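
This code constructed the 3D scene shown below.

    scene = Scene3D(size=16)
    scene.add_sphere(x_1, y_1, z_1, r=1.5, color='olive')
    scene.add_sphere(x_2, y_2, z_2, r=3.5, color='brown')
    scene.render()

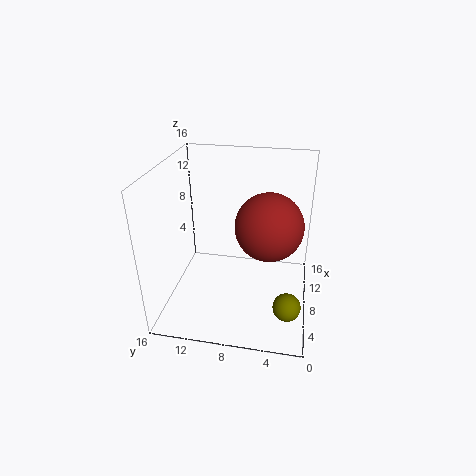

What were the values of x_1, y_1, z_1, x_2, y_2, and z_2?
x_1 = 4.5
y_1 = 2
z_1 = 2
x_2 = 6.5
y_2 = 4.5
z_2 = 10.5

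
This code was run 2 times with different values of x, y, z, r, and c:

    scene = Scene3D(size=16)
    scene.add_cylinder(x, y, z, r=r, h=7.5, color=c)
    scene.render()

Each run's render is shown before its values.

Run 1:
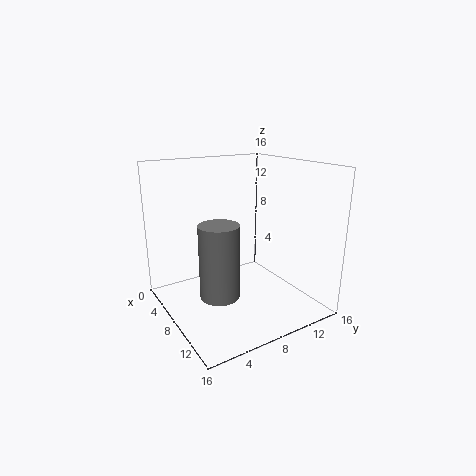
x = 11, y = 4, z = 3.5, r = 2, c = 'gray'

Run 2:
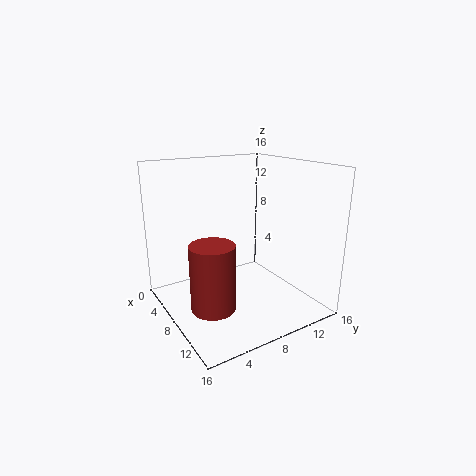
x = 8.5, y = 4.5, z = 0.5, r = 2.5, c = 'brown'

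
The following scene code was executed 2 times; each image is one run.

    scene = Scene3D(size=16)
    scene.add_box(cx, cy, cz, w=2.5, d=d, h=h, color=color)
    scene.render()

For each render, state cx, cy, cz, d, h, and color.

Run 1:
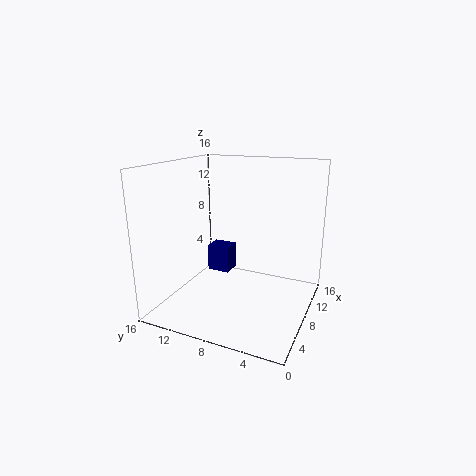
cx = 12.5, cy = 11.5, cz = 1, d = 3, h = 3.5, color = 'navy'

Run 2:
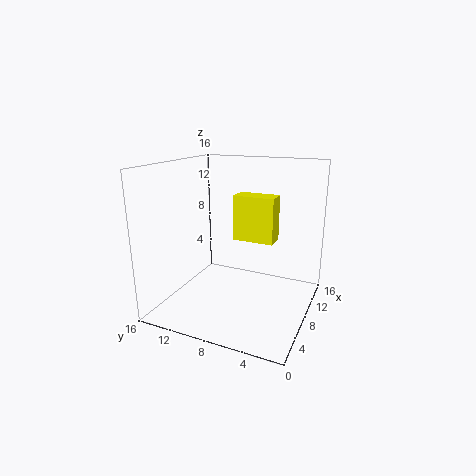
cx = 11, cy = 5, cz = 6.5, d = 5, h = 5.5, color = 'yellow'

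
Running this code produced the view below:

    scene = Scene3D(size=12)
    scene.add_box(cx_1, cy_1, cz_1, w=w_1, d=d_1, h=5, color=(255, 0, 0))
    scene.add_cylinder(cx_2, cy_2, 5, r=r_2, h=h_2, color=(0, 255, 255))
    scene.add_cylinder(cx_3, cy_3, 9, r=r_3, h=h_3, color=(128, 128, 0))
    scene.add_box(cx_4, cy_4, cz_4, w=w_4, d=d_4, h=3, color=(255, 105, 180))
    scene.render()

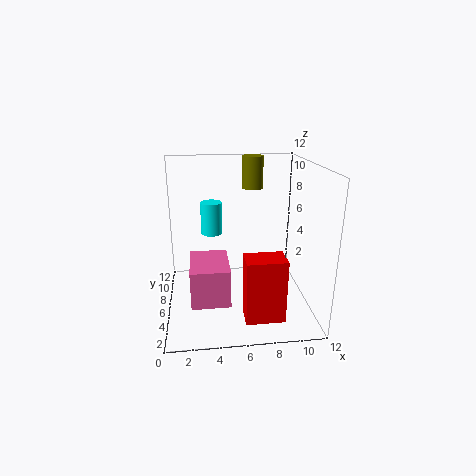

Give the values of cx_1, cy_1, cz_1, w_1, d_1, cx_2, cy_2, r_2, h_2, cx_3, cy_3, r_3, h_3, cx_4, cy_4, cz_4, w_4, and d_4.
cx_1 = 6, cy_1 = 1, cz_1 = 1, w_1 = 3, d_1 = 2, cx_2 = 4, cy_2 = 10, r_2 = 1, h_2 = 3, cx_3 = 8, cy_3 = 11, r_3 = 1, h_3 = 3, cx_4 = 2, cy_4 = 2, cz_4 = 2, w_4 = 3, d_4 = 4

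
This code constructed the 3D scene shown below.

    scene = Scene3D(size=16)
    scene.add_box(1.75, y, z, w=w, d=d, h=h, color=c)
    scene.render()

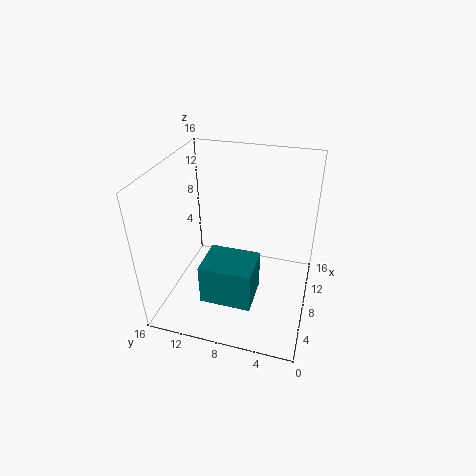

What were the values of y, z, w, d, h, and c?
y = 5
z = 3.75
w = 4.25
d = 5.25
h = 4.25
c = 'teal'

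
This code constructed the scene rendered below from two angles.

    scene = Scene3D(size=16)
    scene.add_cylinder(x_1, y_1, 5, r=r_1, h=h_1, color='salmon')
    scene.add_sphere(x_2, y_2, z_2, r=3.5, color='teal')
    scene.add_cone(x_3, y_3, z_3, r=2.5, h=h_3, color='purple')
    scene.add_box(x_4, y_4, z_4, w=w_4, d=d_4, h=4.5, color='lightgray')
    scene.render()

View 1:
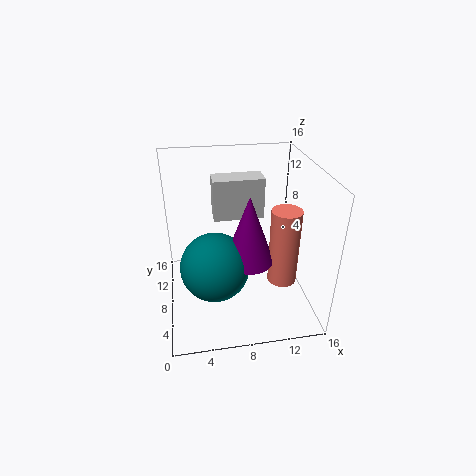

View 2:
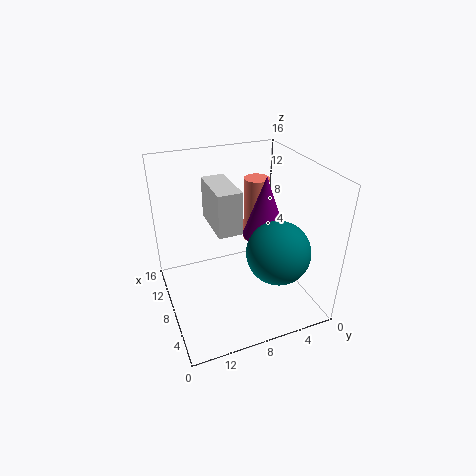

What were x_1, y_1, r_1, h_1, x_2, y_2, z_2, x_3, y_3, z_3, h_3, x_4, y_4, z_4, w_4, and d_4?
x_1 = 12
y_1 = 4
r_1 = 1.5
h_1 = 8
x_2 = 5
y_2 = 4.5
z_2 = 7
x_3 = 8.5
y_3 = 4.5
z_3 = 7.5
h_3 = 7
x_4 = 5.5
y_4 = 8.5
z_4 = 10
w_4 = 5.5
d_4 = 2.5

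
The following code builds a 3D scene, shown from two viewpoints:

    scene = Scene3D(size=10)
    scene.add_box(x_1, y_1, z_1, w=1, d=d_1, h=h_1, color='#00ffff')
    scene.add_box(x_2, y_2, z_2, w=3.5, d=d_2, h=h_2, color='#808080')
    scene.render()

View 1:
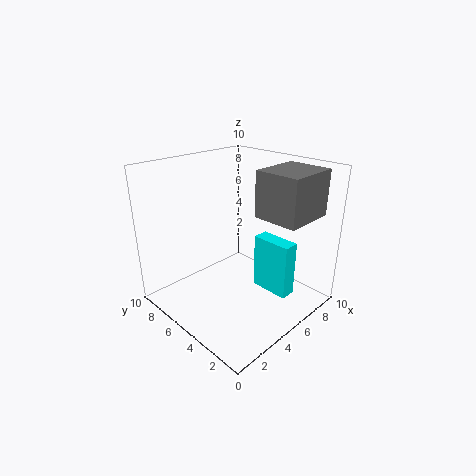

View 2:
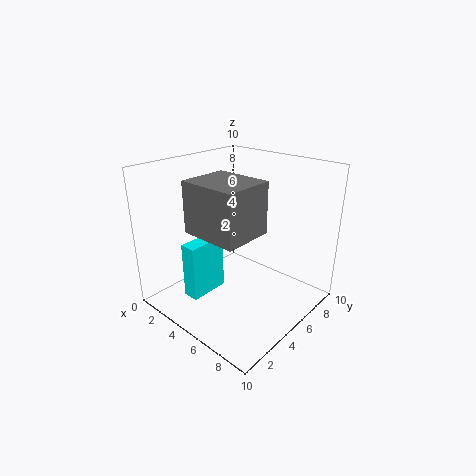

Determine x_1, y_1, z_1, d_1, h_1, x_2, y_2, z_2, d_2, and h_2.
x_1 = 4.5, y_1 = 0.5, z_1 = 2.5, d_1 = 2.5, h_1 = 3.5, x_2 = 5, y_2 = 0.5, z_2 = 7, d_2 = 3, h_2 = 3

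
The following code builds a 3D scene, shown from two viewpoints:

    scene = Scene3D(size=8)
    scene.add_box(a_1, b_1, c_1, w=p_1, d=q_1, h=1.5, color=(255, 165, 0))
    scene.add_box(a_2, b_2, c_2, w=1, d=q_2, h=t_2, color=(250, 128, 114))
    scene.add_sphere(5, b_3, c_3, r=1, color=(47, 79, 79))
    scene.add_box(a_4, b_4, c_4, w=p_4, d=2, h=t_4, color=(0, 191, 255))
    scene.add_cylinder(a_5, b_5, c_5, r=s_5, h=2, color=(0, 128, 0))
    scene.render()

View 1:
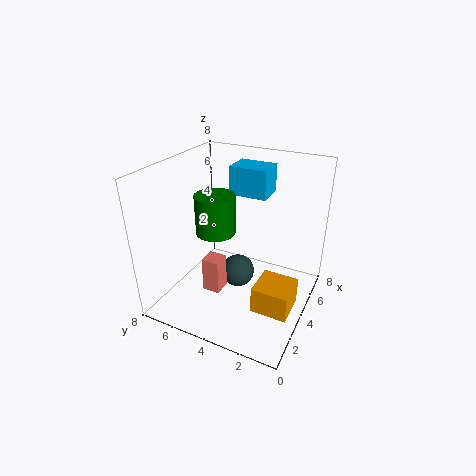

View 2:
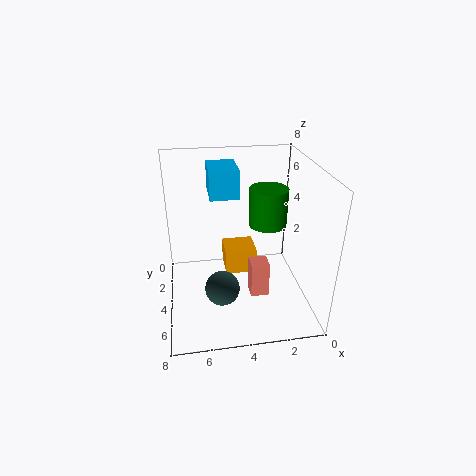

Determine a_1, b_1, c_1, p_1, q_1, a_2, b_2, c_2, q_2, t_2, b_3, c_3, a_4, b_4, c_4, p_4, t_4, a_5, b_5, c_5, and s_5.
a_1 = 2.5
b_1 = 0.5
c_1 = 0.5
p_1 = 2
q_1 = 2
a_2 = 2.5
b_2 = 4.5
c_2 = 1
q_2 = 1
t_2 = 2
b_3 = 4.5
c_3 = 1
a_4 = 4
b_4 = 2.5
c_4 = 6.5
p_4 = 1.5
t_4 = 1.5
a_5 = 2.5
b_5 = 4.5
c_5 = 5
s_5 = 1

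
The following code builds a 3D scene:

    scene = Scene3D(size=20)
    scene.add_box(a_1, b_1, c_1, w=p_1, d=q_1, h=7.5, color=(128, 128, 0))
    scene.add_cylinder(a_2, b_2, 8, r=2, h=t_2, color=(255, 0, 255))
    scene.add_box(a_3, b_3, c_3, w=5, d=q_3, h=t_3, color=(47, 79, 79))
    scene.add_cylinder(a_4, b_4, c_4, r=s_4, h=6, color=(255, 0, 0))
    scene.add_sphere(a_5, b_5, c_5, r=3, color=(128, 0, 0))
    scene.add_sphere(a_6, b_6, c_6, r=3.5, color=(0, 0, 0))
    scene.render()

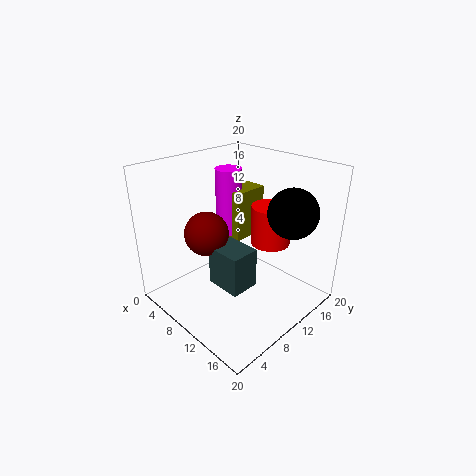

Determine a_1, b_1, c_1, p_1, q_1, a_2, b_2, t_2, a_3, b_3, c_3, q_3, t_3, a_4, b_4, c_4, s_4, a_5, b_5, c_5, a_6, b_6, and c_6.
a_1 = 4
b_1 = 12.5
c_1 = 7.5
p_1 = 3.5
q_1 = 5.5
a_2 = 4.5
b_2 = 13.5
t_2 = 10
a_3 = 9
b_3 = 5.5
c_3 = 4.5
q_3 = 4
t_3 = 5.5
a_4 = 10.5
b_4 = 16.5
c_4 = 7
s_4 = 3
a_5 = 7.5
b_5 = 6.5
c_5 = 11
a_6 = 15
b_6 = 15.5
c_6 = 13.5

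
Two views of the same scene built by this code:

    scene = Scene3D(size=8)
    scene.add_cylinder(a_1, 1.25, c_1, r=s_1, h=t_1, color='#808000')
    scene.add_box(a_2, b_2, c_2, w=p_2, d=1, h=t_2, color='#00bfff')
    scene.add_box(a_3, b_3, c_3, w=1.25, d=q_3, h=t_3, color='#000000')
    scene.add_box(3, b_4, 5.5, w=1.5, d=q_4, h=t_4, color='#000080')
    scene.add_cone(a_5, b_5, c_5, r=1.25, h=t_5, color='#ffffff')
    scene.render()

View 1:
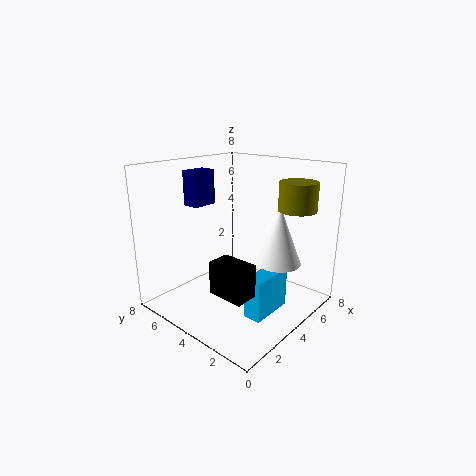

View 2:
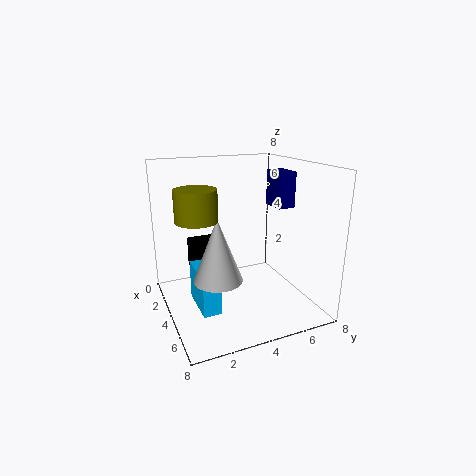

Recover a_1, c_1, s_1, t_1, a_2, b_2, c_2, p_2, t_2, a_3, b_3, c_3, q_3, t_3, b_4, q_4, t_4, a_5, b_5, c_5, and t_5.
a_1 = 5.5, c_1 = 5.75, s_1 = 1, t_1 = 1.5, a_2 = 2.75, b_2 = 1.5, c_2 = 0.25, p_2 = 2.5, t_2 = 2.25, a_3 = 1.5, b_3 = 1.75, c_3 = 1.75, q_3 = 2, t_3 = 1.75, b_4 = 6.25, q_4 = 1, t_4 = 2, a_5 = 5.5, b_5 = 2.25, c_5 = 2.5, t_5 = 3.25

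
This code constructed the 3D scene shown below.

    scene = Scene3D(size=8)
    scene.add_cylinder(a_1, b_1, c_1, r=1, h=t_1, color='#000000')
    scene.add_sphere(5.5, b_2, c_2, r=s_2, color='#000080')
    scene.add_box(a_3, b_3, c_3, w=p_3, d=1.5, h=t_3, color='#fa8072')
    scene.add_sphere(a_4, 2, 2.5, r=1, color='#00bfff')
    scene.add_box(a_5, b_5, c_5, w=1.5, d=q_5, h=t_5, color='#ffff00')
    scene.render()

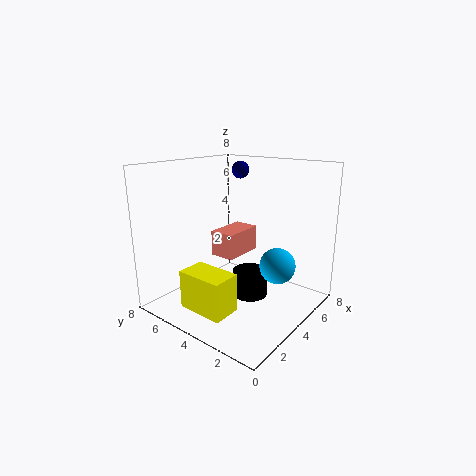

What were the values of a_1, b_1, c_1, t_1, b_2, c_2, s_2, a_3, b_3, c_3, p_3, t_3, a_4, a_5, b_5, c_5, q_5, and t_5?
a_1 = 4.5, b_1 = 3.5, c_1 = 0.5, t_1 = 1.5, b_2 = 5, c_2 = 7.5, s_2 = 0.5, a_3 = 4, b_3 = 4.5, c_3 = 2.5, p_3 = 2.5, t_3 = 1.5, a_4 = 5, a_5 = 0.5, b_5 = 2.5, c_5 = 1, q_5 = 2.5, t_5 = 2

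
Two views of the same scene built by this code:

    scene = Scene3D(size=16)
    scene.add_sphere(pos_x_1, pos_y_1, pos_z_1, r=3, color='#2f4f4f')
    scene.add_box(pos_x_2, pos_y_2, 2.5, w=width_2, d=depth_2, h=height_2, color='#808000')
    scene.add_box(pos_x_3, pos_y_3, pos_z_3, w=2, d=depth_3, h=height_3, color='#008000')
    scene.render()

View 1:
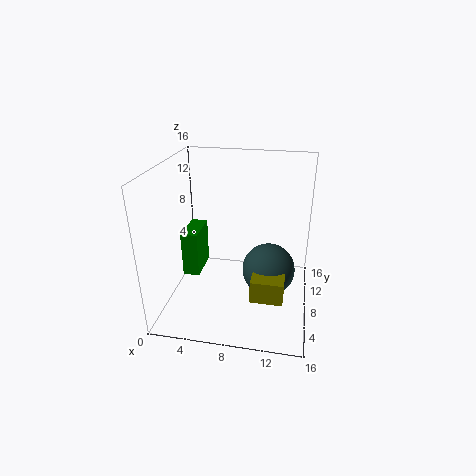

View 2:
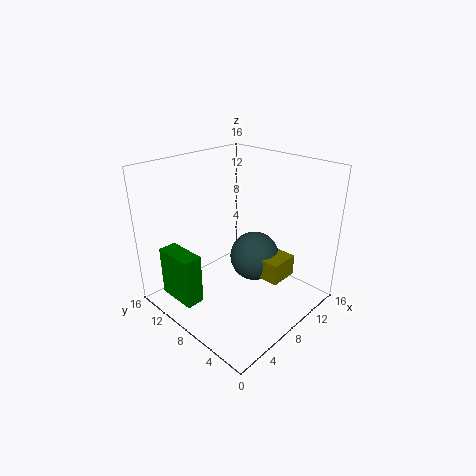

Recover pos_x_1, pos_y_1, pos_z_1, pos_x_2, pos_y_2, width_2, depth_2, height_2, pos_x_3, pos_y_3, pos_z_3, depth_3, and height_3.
pos_x_1 = 11.5
pos_y_1 = 8.5
pos_z_1 = 4
pos_x_2 = 10
pos_y_2 = 4
width_2 = 3.5
depth_2 = 3.5
height_2 = 2.5
pos_x_3 = 1
pos_y_3 = 8.5
pos_z_3 = 2
depth_3 = 4.5
height_3 = 5.5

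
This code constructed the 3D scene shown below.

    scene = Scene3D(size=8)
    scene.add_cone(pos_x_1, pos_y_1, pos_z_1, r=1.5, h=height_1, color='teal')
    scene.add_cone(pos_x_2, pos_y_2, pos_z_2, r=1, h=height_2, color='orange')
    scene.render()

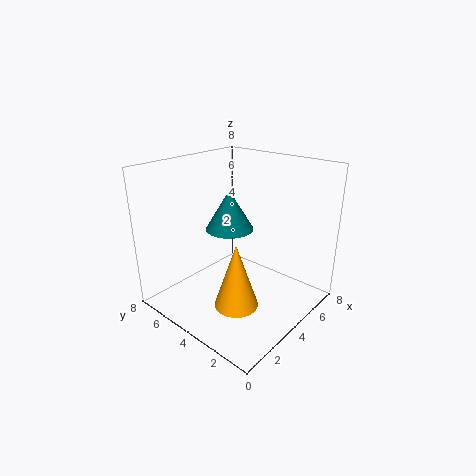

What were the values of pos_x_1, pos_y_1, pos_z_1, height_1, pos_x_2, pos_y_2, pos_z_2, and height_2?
pos_x_1 = 5.5, pos_y_1 = 6, pos_z_1 = 3.5, height_1 = 2.5, pos_x_2 = 1, pos_y_2 = 1.5, pos_z_2 = 2.5, height_2 = 3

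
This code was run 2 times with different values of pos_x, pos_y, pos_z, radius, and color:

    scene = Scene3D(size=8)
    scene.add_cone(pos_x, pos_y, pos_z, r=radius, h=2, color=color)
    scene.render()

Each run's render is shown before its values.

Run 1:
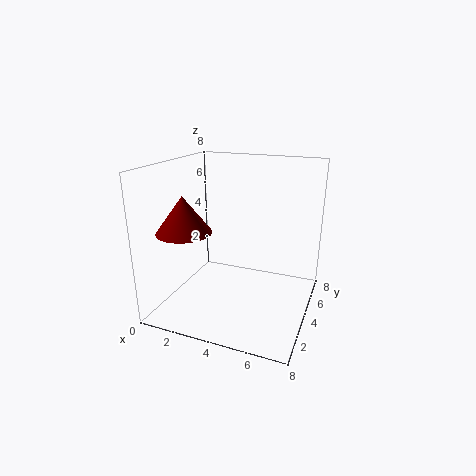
pos_x = 1.5, pos_y = 2.5, pos_z = 4.5, radius = 1.5, color = 'maroon'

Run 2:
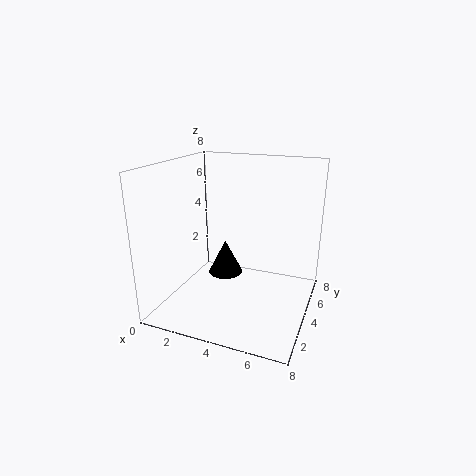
pos_x = 3, pos_y = 4.5, pos_z = 1.5, radius = 1, color = 'black'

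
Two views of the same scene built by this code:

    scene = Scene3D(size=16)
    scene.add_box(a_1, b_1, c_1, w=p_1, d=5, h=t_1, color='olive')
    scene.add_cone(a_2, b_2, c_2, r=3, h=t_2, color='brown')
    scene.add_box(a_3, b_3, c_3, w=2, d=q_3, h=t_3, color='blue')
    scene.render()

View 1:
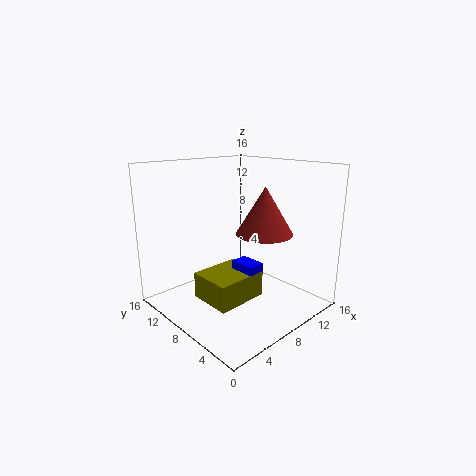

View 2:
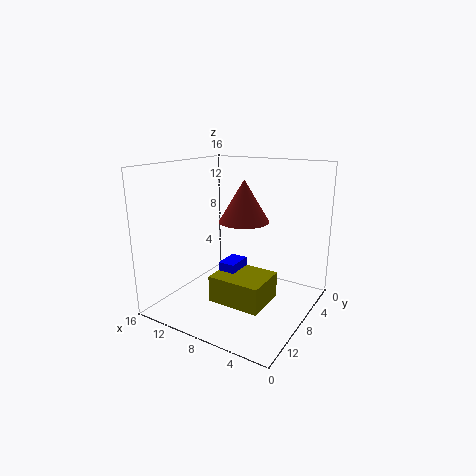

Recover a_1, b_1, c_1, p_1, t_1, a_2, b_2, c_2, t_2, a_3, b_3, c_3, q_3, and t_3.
a_1 = 4; b_1 = 6; c_1 = 1; p_1 = 6; t_1 = 3; a_2 = 9; b_2 = 5; c_2 = 9; t_2 = 5; a_3 = 8; b_3 = 6; c_3 = 3; q_3 = 3; t_3 = 2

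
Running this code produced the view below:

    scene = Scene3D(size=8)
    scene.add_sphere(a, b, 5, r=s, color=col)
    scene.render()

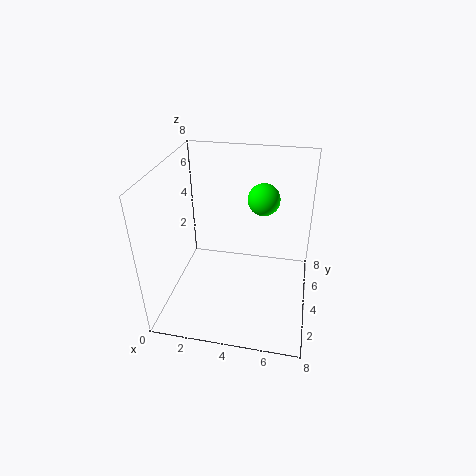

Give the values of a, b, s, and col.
a = 5, b = 7, s = 1, col = 'lime'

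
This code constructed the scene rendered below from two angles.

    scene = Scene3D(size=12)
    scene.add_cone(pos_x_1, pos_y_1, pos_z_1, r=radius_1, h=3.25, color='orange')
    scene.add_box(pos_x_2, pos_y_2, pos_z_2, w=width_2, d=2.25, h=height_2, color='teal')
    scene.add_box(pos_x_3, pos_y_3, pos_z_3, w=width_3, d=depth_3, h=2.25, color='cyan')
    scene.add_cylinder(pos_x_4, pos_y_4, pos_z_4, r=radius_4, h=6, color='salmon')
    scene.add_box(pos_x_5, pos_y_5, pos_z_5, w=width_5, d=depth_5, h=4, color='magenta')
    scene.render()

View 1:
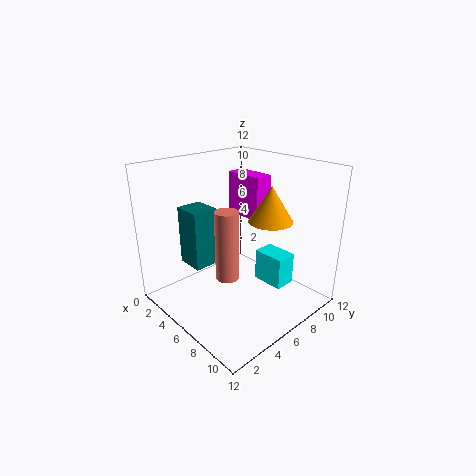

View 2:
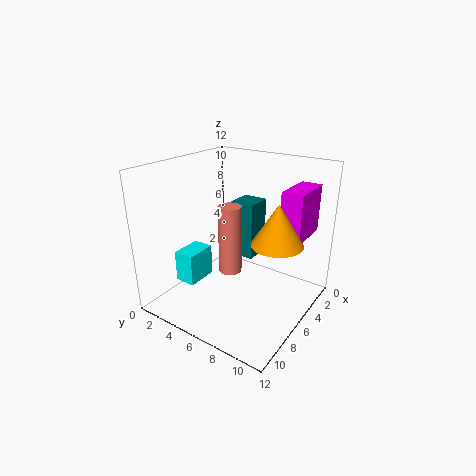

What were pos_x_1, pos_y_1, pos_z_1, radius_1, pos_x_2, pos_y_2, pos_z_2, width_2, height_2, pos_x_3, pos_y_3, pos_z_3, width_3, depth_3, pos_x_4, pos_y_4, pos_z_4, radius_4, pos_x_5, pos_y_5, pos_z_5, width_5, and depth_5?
pos_x_1 = 6.25; pos_y_1 = 9.75; pos_z_1 = 6.5; radius_1 = 2; pos_x_2 = 1; pos_y_2 = 3.5; pos_z_2 = 2.75; width_2 = 2.5; height_2 = 5.25; pos_x_3 = 9.5; pos_y_3 = 4.5; pos_z_3 = 4.5; width_3 = 2.25; depth_3 = 1.5; pos_x_4 = 5.75; pos_y_4 = 5; pos_z_4 = 2.5; radius_4 = 1; pos_x_5 = 1.25; pos_y_5 = 9.25; pos_z_5 = 6.25; width_5 = 3.75; depth_5 = 1.75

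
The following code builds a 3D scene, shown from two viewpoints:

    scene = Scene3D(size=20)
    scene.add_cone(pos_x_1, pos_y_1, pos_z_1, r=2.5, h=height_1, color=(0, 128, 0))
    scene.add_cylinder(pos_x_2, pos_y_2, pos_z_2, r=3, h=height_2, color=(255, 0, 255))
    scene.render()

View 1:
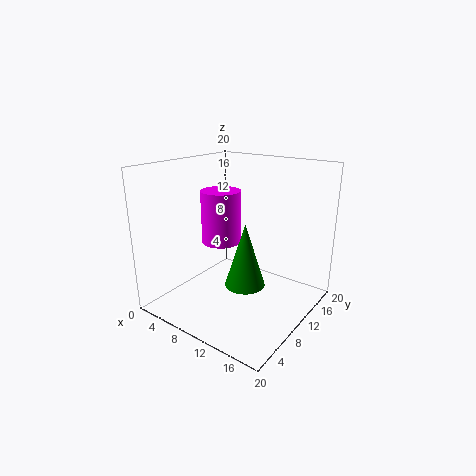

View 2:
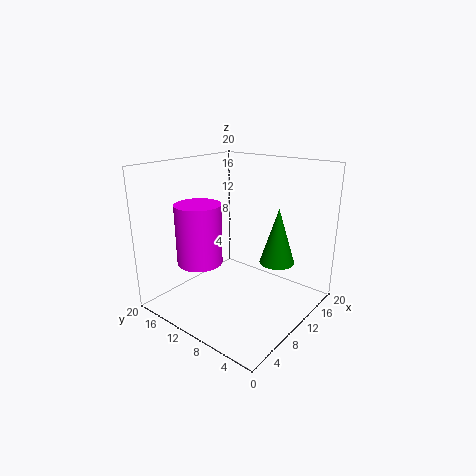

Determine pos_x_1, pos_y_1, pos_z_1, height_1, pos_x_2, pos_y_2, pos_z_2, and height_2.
pos_x_1 = 14, pos_y_1 = 6, pos_z_1 = 6, height_1 = 8, pos_x_2 = 5, pos_y_2 = 12.5, pos_z_2 = 7.5, height_2 = 8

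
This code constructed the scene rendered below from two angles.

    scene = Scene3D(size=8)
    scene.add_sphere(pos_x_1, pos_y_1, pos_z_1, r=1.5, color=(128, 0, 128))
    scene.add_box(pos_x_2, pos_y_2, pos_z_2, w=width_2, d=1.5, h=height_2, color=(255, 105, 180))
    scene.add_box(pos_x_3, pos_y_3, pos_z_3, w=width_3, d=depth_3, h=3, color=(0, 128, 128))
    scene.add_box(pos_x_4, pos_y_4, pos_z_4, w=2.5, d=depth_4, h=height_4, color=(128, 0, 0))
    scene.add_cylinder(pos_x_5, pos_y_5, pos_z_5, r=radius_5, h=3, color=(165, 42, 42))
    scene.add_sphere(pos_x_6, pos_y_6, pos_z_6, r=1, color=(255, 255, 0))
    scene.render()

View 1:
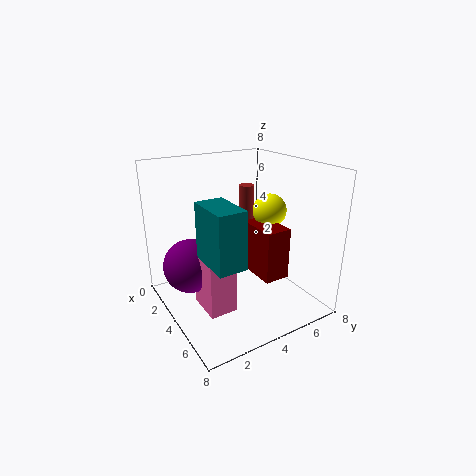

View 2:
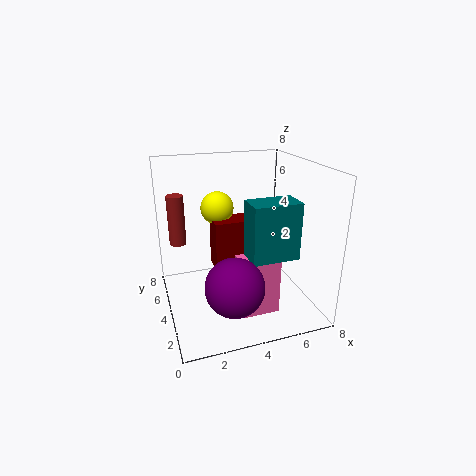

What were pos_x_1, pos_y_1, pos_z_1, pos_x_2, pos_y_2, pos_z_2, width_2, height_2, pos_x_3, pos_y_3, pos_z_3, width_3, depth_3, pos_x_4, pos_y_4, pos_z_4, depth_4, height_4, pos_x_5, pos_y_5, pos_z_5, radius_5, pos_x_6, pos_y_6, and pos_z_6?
pos_x_1 = 3; pos_y_1 = 1.5; pos_z_1 = 2.5; pos_x_2 = 3.5; pos_y_2 = 1.5; pos_z_2 = 0.5; width_2 = 2; height_2 = 3; pos_x_3 = 4; pos_y_3 = 1.5; pos_z_3 = 3.5; width_3 = 2.5; depth_3 = 1.5; pos_x_4 = 3; pos_y_4 = 5; pos_z_4 = 1.5; depth_4 = 1.5; height_4 = 3; pos_x_5 = 1; pos_y_5 = 6.5; pos_z_5 = 3; radius_5 = 0.5; pos_x_6 = 3.5; pos_y_6 = 6.5; pos_z_6 = 5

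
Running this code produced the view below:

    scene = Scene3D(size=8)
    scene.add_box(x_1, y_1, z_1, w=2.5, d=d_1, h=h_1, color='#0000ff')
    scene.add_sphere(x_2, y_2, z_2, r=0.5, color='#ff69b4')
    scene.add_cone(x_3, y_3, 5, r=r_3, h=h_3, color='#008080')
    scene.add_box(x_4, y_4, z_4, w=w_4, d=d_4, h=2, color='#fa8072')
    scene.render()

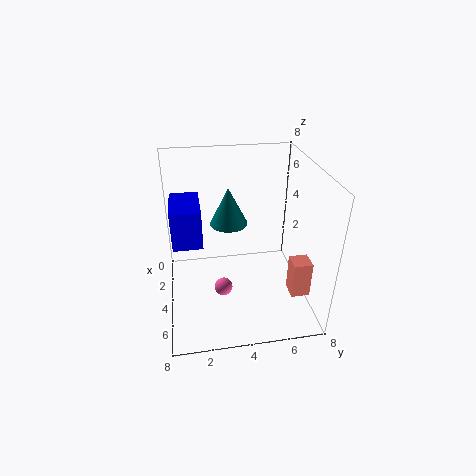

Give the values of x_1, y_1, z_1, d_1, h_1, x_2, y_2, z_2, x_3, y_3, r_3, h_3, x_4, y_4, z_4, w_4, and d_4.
x_1 = 3; y_1 = 0.5; z_1 = 4.5; d_1 = 1.5; h_1 = 2; x_2 = 5; y_2 = 3; z_2 = 1.5; x_3 = 4; y_3 = 3.5; r_3 = 1; h_3 = 2; x_4 = 5.5; y_4 = 6.5; z_4 = 1.5; w_4 = 1; d_4 = 1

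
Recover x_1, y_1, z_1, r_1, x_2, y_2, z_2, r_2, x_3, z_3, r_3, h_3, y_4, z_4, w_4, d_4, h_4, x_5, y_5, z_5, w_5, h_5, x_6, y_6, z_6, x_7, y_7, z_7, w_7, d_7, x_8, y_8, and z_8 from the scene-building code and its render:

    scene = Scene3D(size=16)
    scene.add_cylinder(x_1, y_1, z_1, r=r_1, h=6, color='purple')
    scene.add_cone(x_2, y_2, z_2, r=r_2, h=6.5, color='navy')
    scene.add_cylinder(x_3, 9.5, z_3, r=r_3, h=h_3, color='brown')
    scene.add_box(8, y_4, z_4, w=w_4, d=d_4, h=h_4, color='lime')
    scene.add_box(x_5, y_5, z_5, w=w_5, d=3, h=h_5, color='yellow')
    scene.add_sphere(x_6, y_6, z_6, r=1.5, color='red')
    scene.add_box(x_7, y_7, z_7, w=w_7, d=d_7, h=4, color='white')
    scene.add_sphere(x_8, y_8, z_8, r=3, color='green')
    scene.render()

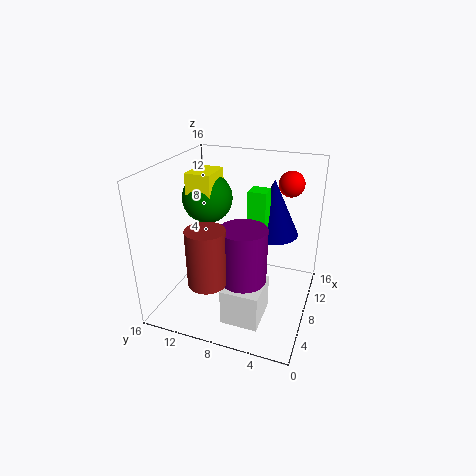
x_1 = 5.5; y_1 = 6.5; z_1 = 4.5; r_1 = 2.5; x_2 = 11.5; y_2 = 5; z_2 = 7.5; r_2 = 3; x_3 = 3; z_3 = 5; r_3 = 2; h_3 = 6; y_4 = 5; z_4 = 7; w_4 = 2; d_4 = 2; h_4 = 6.5; x_5 = 8.5; y_5 = 11.5; z_5 = 12; w_5 = 4; h_5 = 2.5; x_6 = 13.5; y_6 = 3.5; z_6 = 13; x_7 = 2.5; y_7 = 4; z_7 = 0.5; w_7 = 4.5; d_7 = 4; x_8 = 11; y_8 = 13; z_8 = 11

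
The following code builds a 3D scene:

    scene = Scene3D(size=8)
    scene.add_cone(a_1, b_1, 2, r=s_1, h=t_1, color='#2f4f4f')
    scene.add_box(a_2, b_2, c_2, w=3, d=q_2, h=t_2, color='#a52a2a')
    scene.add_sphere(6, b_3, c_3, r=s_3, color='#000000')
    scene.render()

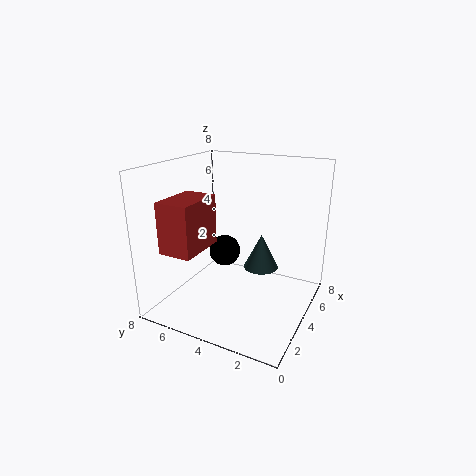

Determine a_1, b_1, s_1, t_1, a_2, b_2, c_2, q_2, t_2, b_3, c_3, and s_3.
a_1 = 5
b_1 = 3
s_1 = 1
t_1 = 2
a_2 = 2
b_2 = 6
c_2 = 3
q_2 = 2
t_2 = 3
b_3 = 6
c_3 = 2
s_3 = 1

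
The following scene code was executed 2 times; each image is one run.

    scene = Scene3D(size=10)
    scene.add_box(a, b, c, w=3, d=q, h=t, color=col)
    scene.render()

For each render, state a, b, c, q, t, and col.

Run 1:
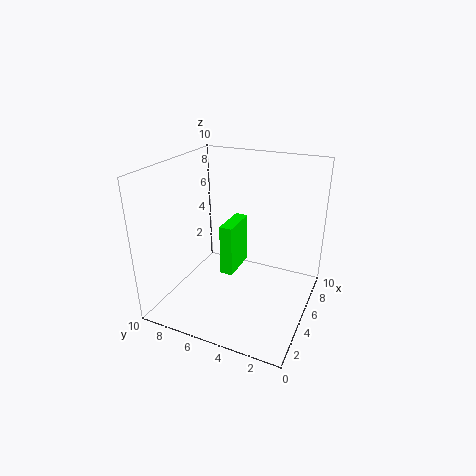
a = 6; b = 6; c = 1; q = 1; t = 4; col = 'lime'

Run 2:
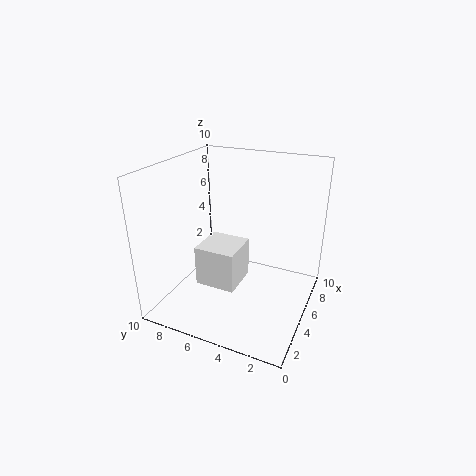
a = 4; b = 5; c = 1; q = 3; t = 3; col = 'white'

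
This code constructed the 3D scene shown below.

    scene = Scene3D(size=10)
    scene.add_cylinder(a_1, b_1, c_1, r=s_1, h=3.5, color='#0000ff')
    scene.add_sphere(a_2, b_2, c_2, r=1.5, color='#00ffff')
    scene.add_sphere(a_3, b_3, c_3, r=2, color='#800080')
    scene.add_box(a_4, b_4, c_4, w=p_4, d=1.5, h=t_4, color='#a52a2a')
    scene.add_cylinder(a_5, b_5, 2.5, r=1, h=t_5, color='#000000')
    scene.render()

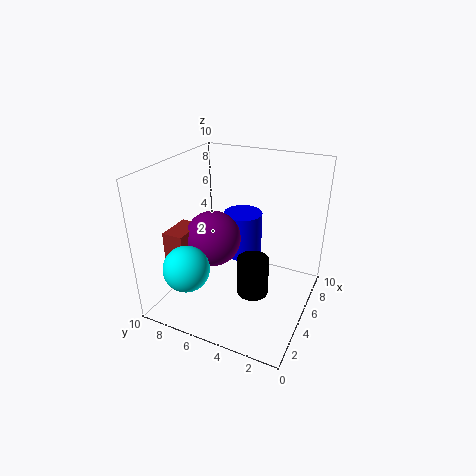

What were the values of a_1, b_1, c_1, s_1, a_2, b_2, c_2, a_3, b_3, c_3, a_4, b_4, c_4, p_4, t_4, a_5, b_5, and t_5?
a_1 = 8
b_1 = 6
c_1 = 2
s_1 = 1.5
a_2 = 1.5
b_2 = 7
c_2 = 4
a_3 = 5
b_3 = 7
c_3 = 4.5
a_4 = 2.5
b_4 = 8
c_4 = 3.5
p_4 = 2.5
t_4 = 2
a_5 = 3
b_5 = 3
t_5 = 2.5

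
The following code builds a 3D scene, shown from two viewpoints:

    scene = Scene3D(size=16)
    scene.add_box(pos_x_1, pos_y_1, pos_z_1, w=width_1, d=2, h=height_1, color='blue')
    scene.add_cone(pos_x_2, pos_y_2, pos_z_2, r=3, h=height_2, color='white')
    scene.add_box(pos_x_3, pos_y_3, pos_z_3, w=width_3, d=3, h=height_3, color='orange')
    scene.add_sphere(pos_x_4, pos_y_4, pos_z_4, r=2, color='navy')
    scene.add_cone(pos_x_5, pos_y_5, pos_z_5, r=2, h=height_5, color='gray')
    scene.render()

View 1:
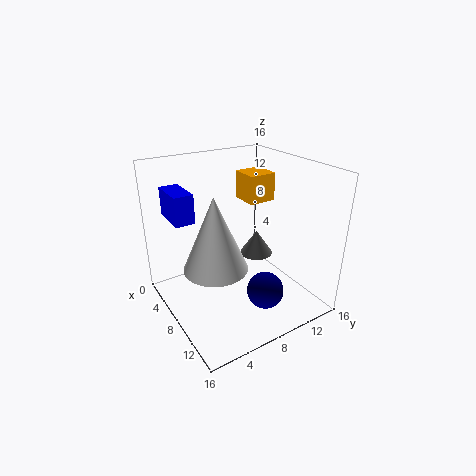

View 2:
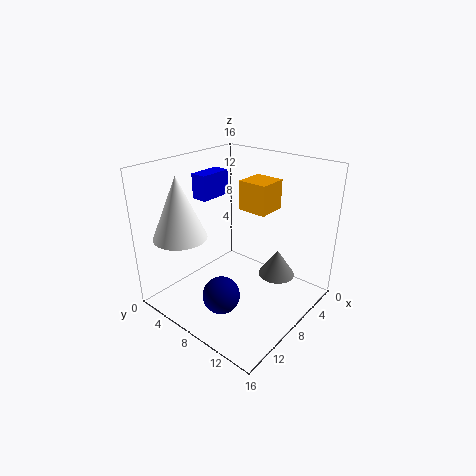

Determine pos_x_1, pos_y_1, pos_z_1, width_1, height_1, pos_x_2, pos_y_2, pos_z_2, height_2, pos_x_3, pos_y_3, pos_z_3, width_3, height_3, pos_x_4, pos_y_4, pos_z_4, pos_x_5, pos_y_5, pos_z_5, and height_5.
pos_x_1 = 4; pos_y_1 = 1; pos_z_1 = 11; width_1 = 4; height_1 = 3; pos_x_2 = 12; pos_y_2 = 3; pos_z_2 = 8; height_2 = 7; pos_x_3 = 6; pos_y_3 = 9; pos_z_3 = 12; width_3 = 3; height_3 = 3; pos_x_4 = 12; pos_y_4 = 9; pos_z_4 = 3; pos_x_5 = 6; pos_y_5 = 12; pos_z_5 = 4; height_5 = 3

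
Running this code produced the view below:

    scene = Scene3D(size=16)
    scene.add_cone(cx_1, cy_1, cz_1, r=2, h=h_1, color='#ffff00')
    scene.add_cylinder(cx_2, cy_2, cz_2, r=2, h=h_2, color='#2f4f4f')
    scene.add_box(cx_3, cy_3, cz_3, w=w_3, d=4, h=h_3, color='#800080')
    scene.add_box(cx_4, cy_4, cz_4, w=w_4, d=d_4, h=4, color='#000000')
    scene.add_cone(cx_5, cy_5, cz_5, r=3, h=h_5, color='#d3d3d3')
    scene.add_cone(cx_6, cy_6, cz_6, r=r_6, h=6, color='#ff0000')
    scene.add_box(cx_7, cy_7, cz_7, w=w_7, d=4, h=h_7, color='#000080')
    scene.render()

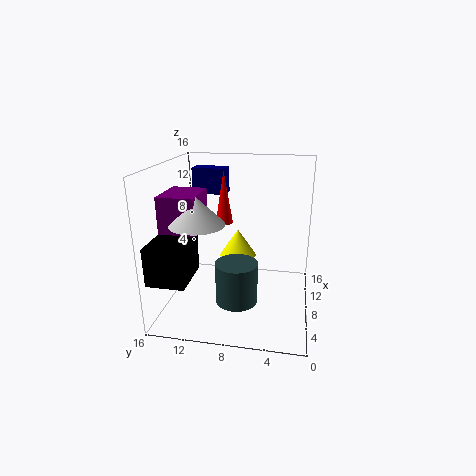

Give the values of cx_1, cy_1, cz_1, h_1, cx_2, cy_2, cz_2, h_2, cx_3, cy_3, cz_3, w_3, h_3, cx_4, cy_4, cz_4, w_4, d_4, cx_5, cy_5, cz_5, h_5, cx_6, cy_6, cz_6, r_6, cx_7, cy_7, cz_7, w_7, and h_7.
cx_1 = 8, cy_1 = 8, cz_1 = 6, h_1 = 3, cx_2 = 2, cy_2 = 7, cz_2 = 4, h_2 = 4, cx_3 = 5, cy_3 = 12, cz_3 = 9, w_3 = 5, h_3 = 4, cx_4 = 1, cy_4 = 12, cz_4 = 5, w_4 = 5, d_4 = 4, cx_5 = 6, cy_5 = 12, cz_5 = 10, h_5 = 3, cx_6 = 10, cy_6 = 10, cz_6 = 9, r_6 = 1, cx_7 = 11, cy_7 = 10, cz_7 = 12, w_7 = 2, h_7 = 3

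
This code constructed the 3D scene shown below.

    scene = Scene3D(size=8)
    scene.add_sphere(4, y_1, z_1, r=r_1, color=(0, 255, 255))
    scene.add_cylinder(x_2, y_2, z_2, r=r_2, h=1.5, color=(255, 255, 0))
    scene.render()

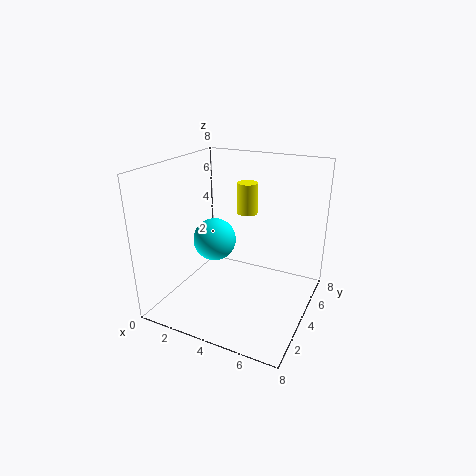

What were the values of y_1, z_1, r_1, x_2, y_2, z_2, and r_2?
y_1 = 1.5
z_1 = 5
r_1 = 1
x_2 = 5
y_2 = 3
z_2 = 6
r_2 = 0.5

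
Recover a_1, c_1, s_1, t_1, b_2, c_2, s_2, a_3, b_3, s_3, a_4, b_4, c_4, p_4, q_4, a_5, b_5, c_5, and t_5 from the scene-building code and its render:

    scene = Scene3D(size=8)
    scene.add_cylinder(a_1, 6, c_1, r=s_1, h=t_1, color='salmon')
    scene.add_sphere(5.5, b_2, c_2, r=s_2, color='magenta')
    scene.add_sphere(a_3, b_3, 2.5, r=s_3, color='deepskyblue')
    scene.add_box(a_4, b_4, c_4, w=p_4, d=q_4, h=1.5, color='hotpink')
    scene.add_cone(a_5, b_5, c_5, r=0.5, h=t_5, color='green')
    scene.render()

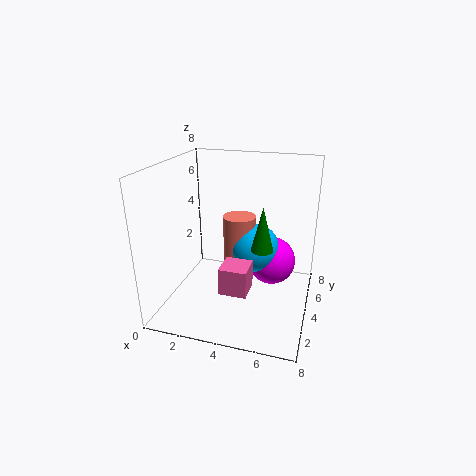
a_1 = 3.5
c_1 = 1.5
s_1 = 1
t_1 = 3
b_2 = 6.5
c_2 = 1.5
s_2 = 1.5
a_3 = 4.5
b_3 = 6
s_3 = 1.5
a_4 = 3.5
b_4 = 2
c_4 = 1.5
p_4 = 1.5
q_4 = 1.5
a_5 = 6
b_5 = 1
c_5 = 5
t_5 = 2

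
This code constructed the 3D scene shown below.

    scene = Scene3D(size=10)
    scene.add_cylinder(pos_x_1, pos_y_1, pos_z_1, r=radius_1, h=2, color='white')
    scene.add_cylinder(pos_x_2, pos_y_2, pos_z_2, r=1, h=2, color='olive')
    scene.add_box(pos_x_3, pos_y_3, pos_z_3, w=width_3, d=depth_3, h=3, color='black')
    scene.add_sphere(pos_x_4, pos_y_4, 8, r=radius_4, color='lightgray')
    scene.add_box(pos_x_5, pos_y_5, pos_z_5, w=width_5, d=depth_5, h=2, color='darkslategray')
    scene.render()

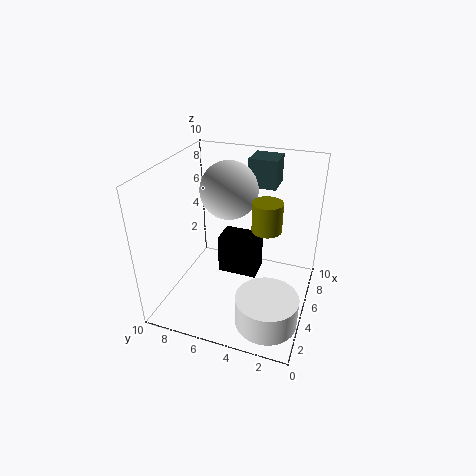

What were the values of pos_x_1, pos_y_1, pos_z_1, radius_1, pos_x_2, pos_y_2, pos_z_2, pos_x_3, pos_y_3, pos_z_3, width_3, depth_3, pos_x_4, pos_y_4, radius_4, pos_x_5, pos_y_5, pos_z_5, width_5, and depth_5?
pos_x_1 = 2, pos_y_1 = 2, pos_z_1 = 1, radius_1 = 2, pos_x_2 = 5, pos_y_2 = 3, pos_z_2 = 6, pos_x_3 = 6, pos_y_3 = 4, pos_z_3 = 1, width_3 = 2, depth_3 = 3, pos_x_4 = 6, pos_y_4 = 6, radius_4 = 2, pos_x_5 = 7, pos_y_5 = 3, pos_z_5 = 8, width_5 = 2, depth_5 = 2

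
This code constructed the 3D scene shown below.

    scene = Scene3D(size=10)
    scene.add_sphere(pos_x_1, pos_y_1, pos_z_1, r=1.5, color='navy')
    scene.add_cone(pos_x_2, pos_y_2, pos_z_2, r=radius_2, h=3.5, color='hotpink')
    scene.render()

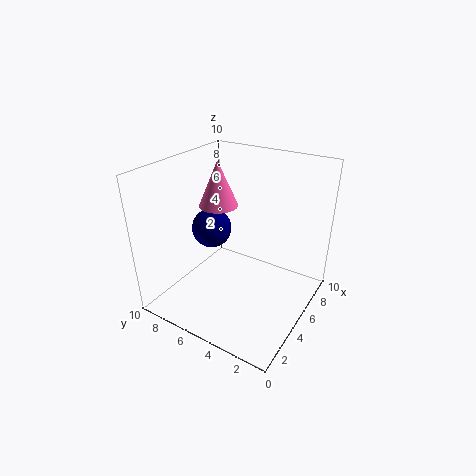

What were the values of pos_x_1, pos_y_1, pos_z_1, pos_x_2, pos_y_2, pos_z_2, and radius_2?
pos_x_1 = 6; pos_y_1 = 8; pos_z_1 = 4.5; pos_x_2 = 7; pos_y_2 = 8; pos_z_2 = 6; radius_2 = 1.5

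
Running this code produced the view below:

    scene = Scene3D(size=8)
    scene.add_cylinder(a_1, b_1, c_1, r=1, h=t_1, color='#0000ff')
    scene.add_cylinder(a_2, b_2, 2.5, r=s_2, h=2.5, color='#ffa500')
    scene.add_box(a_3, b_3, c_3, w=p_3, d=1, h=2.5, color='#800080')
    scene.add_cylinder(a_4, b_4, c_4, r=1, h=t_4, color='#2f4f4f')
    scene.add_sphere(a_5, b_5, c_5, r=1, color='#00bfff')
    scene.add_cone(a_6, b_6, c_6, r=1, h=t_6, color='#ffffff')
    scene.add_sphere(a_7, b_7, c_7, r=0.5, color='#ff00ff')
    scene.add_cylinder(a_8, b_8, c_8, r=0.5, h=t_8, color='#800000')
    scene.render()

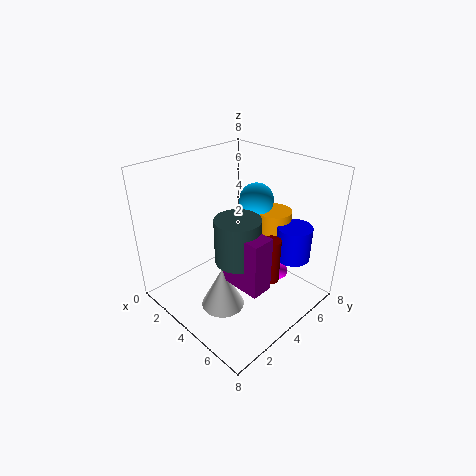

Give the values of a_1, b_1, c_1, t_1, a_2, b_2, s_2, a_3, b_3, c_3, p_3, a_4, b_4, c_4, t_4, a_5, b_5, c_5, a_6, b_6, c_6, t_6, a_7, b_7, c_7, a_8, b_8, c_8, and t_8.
a_1 = 6
b_1 = 6.5
c_1 = 2.5
t_1 = 2
a_2 = 4.5
b_2 = 6.5
s_2 = 1
a_3 = 6
b_3 = 1
c_3 = 4
p_3 = 2
a_4 = 6.5
b_4 = 1.5
c_4 = 5
t_4 = 2
a_5 = 3.5
b_5 = 6
c_5 = 5.5
a_6 = 6
b_6 = 1
c_6 = 2.5
t_6 = 2
a_7 = 5.5
b_7 = 6
c_7 = 1.5
a_8 = 6
b_8 = 4.5
c_8 = 2
t_8 = 2.5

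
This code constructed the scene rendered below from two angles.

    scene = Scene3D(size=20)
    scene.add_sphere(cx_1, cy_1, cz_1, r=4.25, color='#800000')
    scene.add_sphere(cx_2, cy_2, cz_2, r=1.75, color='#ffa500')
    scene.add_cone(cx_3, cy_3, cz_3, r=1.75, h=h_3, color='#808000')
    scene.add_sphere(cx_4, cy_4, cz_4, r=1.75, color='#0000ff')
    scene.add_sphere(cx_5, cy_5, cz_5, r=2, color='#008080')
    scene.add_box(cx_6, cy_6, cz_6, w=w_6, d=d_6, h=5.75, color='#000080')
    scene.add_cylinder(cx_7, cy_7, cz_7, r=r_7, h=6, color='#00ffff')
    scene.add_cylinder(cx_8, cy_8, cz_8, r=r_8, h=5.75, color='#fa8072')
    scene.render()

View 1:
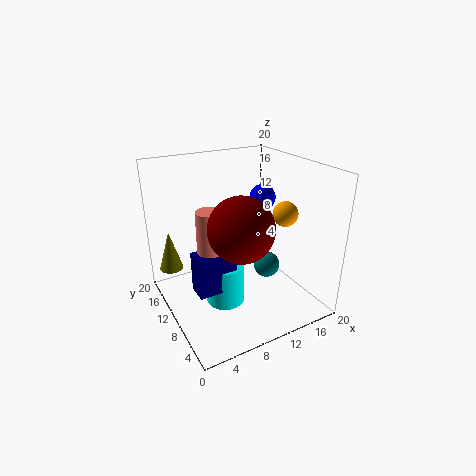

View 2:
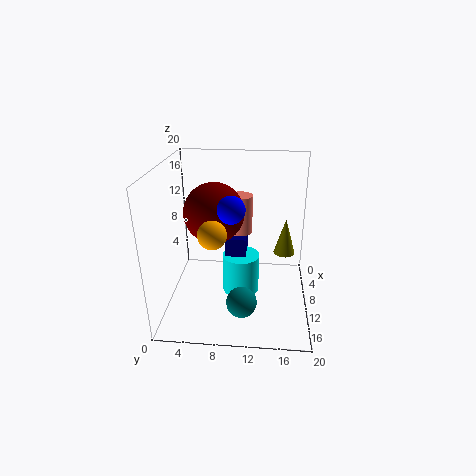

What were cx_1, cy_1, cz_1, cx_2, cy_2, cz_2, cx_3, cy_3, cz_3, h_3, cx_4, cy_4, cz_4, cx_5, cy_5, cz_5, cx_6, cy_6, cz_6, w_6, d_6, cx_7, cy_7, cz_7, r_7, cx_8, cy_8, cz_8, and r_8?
cx_1 = 8.5; cy_1 = 6.5; cz_1 = 13; cx_2 = 16; cy_2 = 7.5; cz_2 = 13.25; cx_3 = 2.25; cy_3 = 17; cz_3 = 3.75; h_3 = 6; cx_4 = 13.5; cy_4 = 9.5; cz_4 = 15.5; cx_5 = 15.75; cy_5 = 11; cz_5 = 3.5; cx_6 = 3.25; cy_6 = 8; cz_6 = 3.25; w_6 = 5.5; d_6 = 3; cx_7 = 8; cy_7 = 10.25; cz_7 = 0.25; r_7 = 2.75; cx_8 = 5.75; cy_8 = 10; cz_8 = 9; r_8 = 1.75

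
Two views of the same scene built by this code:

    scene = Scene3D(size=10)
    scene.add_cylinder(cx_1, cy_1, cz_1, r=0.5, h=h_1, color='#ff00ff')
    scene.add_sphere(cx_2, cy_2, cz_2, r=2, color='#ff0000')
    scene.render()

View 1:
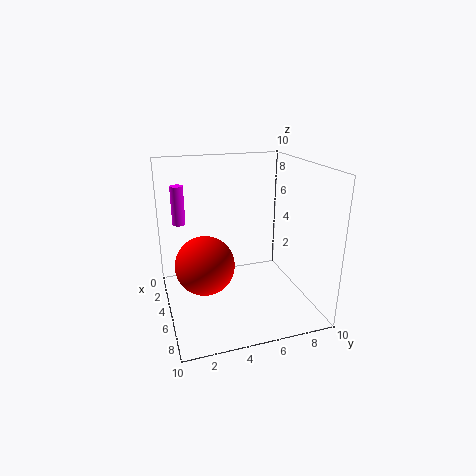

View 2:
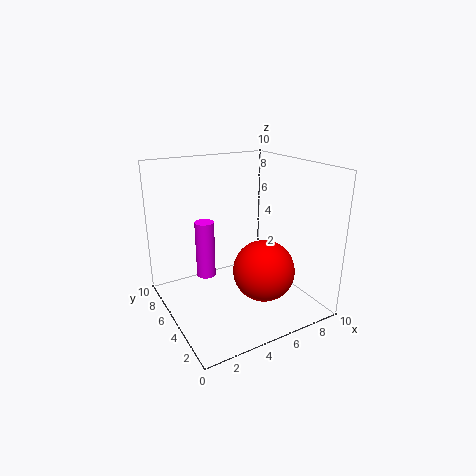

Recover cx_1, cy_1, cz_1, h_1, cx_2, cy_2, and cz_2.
cx_1 = 1
cy_1 = 1.5
cz_1 = 5
h_1 = 3
cx_2 = 5.5
cy_2 = 2.5
cz_2 = 3.5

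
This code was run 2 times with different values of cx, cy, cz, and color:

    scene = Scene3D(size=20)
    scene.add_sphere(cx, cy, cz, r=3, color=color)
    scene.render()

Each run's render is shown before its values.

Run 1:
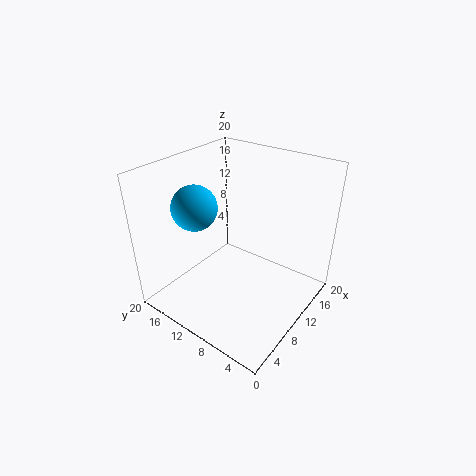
cx = 6, cy = 14, cz = 15, color = 'deepskyblue'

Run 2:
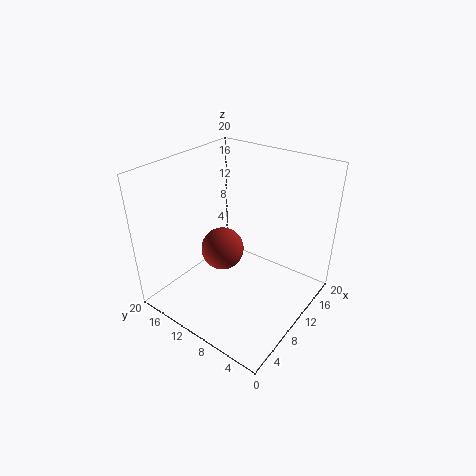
cx = 9, cy = 12, cz = 8, color = 'brown'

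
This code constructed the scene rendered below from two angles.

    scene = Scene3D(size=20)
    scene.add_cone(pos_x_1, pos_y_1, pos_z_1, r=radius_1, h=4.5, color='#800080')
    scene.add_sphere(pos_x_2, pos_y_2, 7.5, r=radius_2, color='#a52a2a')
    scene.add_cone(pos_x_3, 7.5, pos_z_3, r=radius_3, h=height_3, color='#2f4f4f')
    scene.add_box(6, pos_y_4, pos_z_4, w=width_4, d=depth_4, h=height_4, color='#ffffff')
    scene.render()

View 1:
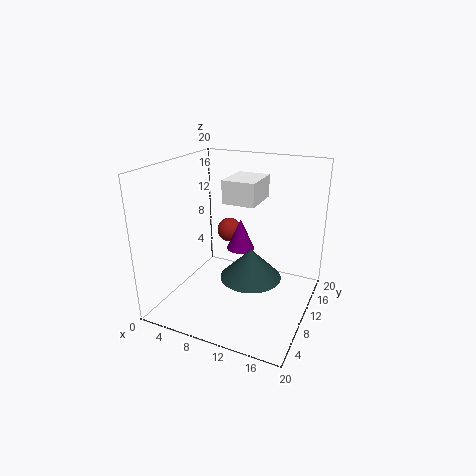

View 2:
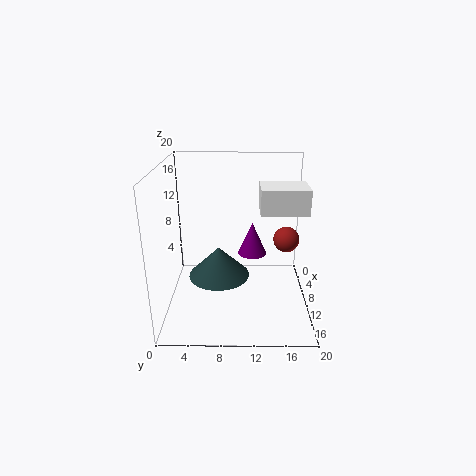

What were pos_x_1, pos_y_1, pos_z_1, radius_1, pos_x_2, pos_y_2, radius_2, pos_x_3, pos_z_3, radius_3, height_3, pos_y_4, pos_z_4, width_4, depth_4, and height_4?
pos_x_1 = 9.5
pos_y_1 = 12
pos_z_1 = 7.5
radius_1 = 2
pos_x_2 = 5
pos_y_2 = 17.5
radius_2 = 2
pos_x_3 = 13
pos_z_3 = 6
radius_3 = 4
height_3 = 4
pos_y_4 = 13
pos_z_4 = 13.5
width_4 = 5
depth_4 = 6.5
height_4 = 3.5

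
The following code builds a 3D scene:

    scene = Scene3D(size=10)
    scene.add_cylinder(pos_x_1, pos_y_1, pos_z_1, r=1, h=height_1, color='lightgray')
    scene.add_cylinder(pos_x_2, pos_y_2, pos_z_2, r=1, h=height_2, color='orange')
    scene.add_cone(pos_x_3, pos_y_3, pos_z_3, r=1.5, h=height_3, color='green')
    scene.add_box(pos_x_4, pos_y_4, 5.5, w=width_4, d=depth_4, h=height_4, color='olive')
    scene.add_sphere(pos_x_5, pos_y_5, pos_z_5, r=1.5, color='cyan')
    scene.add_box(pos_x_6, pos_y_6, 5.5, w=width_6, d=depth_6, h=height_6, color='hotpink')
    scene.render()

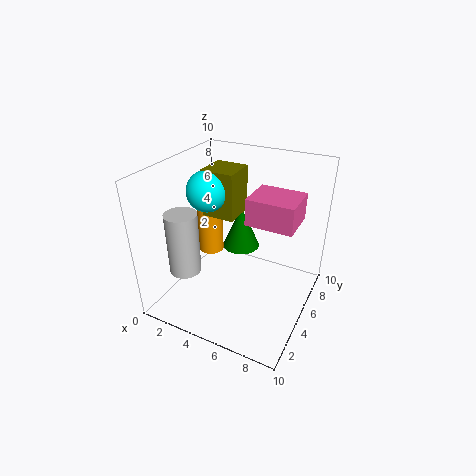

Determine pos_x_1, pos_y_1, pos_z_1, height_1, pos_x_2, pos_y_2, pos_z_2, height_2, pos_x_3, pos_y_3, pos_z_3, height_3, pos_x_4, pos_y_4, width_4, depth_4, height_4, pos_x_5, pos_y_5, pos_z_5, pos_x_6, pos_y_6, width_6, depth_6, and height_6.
pos_x_1 = 3, pos_y_1 = 1.5, pos_z_1 = 4, height_1 = 4, pos_x_2 = 1.5, pos_y_2 = 7, pos_z_2 = 2, height_2 = 4, pos_x_3 = 3.5, pos_y_3 = 8.5, pos_z_3 = 2, height_3 = 3.5, pos_x_4 = 1.5, pos_y_4 = 6, width_4 = 2.5, depth_4 = 2.5, height_4 = 3.5, pos_x_5 = 2, pos_y_5 = 6, pos_z_5 = 7.5, pos_x_6 = 5, pos_y_6 = 6, width_6 = 3.5, depth_6 = 3, height_6 = 2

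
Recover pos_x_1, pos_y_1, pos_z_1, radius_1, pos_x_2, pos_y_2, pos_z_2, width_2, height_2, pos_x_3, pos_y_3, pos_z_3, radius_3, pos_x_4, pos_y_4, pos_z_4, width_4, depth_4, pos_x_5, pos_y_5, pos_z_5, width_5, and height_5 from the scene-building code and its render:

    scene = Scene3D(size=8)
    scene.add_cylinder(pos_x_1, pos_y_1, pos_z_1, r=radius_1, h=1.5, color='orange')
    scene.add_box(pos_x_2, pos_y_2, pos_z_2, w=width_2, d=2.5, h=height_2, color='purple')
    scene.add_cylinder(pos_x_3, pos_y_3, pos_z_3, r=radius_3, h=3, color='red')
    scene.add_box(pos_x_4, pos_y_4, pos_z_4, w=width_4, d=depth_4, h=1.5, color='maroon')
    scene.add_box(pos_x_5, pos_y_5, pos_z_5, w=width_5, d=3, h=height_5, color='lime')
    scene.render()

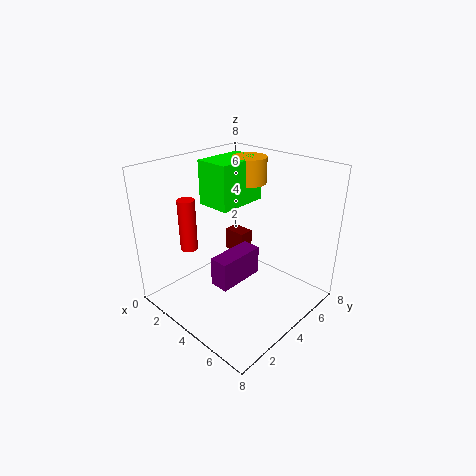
pos_x_1 = 3, pos_y_1 = 6, pos_z_1 = 6.5, radius_1 = 1, pos_x_2 = 4.5, pos_y_2 = 1.5, pos_z_2 = 2.5, width_2 = 1, height_2 = 1.5, pos_x_3 = 1.5, pos_y_3 = 2.5, pos_z_3 = 3, radius_3 = 0.5, pos_x_4 = 0.5, pos_y_4 = 6.5, pos_z_4 = 1, width_4 = 1.5, depth_4 = 1, pos_x_5 = 1.5, pos_y_5 = 3.5, pos_z_5 = 5.5, width_5 = 2, height_5 = 2.5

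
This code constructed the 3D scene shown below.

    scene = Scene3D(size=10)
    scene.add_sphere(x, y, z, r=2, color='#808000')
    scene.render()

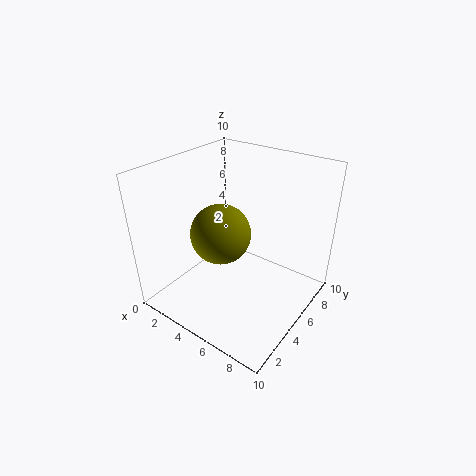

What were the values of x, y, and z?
x = 4.5
y = 3.75
z = 5.75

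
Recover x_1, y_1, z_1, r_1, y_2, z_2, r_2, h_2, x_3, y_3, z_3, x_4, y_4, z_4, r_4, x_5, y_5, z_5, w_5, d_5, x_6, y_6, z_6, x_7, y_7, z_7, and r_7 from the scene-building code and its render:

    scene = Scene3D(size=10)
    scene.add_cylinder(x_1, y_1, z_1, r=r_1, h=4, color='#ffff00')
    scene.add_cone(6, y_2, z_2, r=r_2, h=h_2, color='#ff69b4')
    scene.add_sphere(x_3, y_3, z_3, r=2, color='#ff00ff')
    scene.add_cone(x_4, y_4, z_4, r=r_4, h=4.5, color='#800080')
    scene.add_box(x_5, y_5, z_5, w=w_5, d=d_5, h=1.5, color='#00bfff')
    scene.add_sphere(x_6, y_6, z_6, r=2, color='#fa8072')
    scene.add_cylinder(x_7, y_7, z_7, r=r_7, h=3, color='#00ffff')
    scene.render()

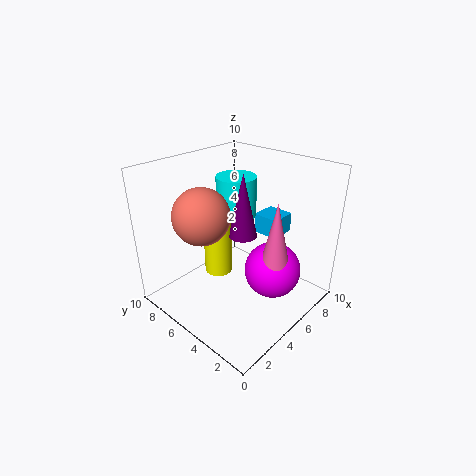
x_1 = 4.5; y_1 = 6.5; z_1 = 2; r_1 = 1; y_2 = 2.5; z_2 = 3.5; r_2 = 1; h_2 = 4.5; x_3 = 6.5; y_3 = 3; z_3 = 2.5; x_4 = 5.5; y_4 = 5; z_4 = 5; r_4 = 1; x_5 = 8; y_5 = 4; z_5 = 4; w_5 = 2; d_5 = 2; x_6 = 3.5; y_6 = 7; z_6 = 6.5; x_7 = 7; y_7 = 7; z_7 = 5.5; r_7 = 1.5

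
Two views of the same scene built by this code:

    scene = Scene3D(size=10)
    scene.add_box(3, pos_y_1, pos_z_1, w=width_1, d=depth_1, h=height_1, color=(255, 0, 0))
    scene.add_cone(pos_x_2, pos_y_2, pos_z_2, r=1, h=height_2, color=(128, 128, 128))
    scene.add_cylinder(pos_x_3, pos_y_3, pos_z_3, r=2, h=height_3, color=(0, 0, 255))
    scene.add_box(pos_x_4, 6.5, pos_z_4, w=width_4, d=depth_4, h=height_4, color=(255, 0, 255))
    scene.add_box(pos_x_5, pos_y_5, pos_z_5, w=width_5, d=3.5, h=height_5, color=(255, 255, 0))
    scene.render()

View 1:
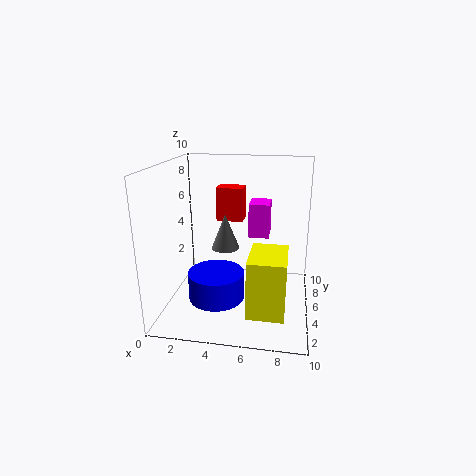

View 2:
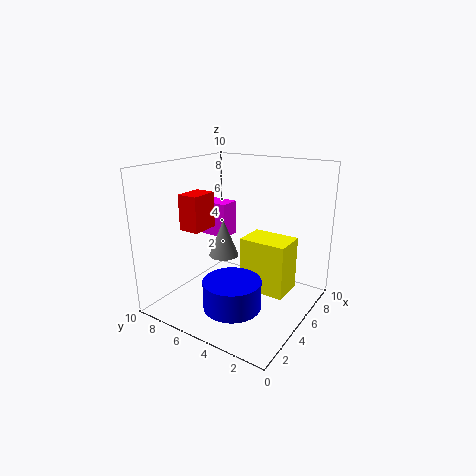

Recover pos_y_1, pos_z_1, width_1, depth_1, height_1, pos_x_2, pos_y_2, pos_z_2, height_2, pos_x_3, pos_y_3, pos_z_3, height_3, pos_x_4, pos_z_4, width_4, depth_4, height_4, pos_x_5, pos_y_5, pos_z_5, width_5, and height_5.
pos_y_1 = 7, pos_z_1 = 5.5, width_1 = 2, depth_1 = 1.5, height_1 = 2.5, pos_x_2 = 4, pos_y_2 = 5.5, pos_z_2 = 4, height_2 = 2.5, pos_x_3 = 3.5, pos_y_3 = 4.5, pos_z_3 = 0.5, height_3 = 2, pos_x_4 = 5.5, pos_z_4 = 4.5, width_4 = 1.5, depth_4 = 2, height_4 = 2.5, pos_x_5 = 6, pos_y_5 = 2, pos_z_5 = 0.5, width_5 = 2.5, height_5 = 4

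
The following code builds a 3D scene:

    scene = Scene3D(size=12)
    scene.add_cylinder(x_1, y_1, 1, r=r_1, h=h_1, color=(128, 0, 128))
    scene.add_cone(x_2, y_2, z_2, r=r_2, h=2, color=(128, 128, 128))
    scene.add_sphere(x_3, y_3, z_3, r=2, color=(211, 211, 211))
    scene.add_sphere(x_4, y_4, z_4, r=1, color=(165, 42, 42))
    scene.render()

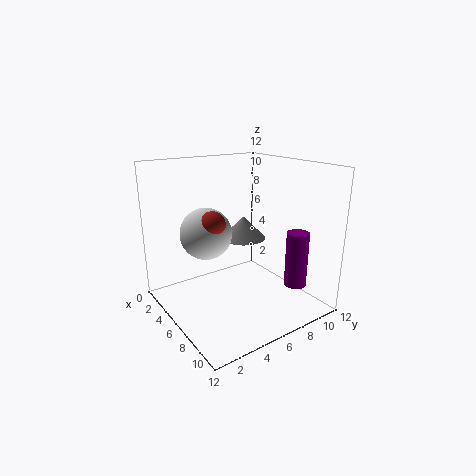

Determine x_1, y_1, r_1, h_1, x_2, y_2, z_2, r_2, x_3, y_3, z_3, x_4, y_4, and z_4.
x_1 = 8; y_1 = 11; r_1 = 1; h_1 = 5; x_2 = 4; y_2 = 8; z_2 = 5; r_2 = 2; x_3 = 6; y_3 = 3; z_3 = 7; x_4 = 7; y_4 = 3; z_4 = 8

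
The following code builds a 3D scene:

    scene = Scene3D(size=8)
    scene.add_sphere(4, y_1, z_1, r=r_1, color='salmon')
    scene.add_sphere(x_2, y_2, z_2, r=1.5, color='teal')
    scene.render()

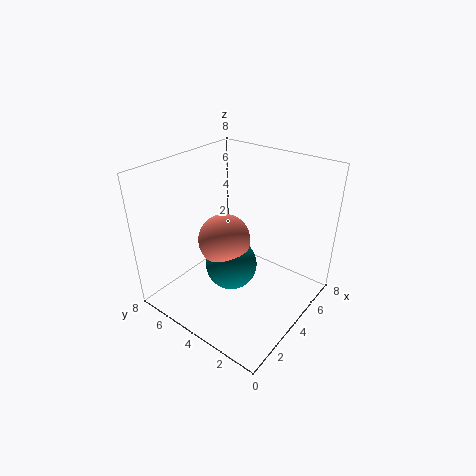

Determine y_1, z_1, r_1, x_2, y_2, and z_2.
y_1 = 5; z_1 = 3.5; r_1 = 1.5; x_2 = 4; y_2 = 4.5; z_2 = 2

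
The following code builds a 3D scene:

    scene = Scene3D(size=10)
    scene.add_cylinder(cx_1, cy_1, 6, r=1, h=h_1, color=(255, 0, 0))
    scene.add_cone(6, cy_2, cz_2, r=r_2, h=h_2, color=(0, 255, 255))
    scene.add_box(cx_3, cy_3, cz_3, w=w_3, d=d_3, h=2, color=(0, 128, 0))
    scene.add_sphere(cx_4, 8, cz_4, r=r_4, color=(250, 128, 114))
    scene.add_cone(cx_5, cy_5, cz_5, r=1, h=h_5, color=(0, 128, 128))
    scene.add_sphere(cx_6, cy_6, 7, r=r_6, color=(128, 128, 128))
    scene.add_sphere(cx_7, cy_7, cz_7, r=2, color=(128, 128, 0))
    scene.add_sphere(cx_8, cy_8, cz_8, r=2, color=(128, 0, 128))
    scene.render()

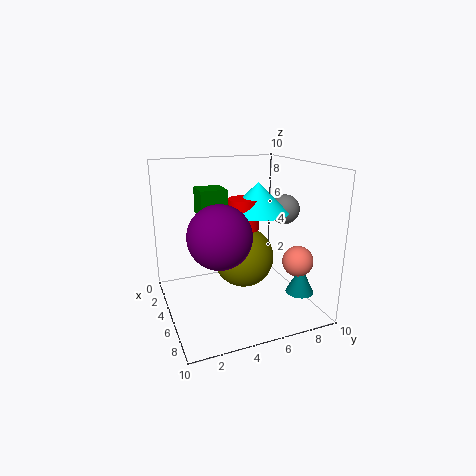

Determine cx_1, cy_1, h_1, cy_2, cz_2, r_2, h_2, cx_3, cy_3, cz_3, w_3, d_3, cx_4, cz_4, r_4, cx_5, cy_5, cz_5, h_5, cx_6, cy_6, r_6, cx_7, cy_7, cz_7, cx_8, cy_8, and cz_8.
cx_1 = 6, cy_1 = 5, h_1 = 2, cy_2 = 6, cz_2 = 7, r_2 = 2, h_2 = 2, cx_3 = 1, cy_3 = 3, cz_3 = 6, w_3 = 2, d_3 = 2, cx_4 = 8, cz_4 = 4, r_4 = 1, cx_5 = 7, cy_5 = 9, cz_5 = 1, h_5 = 2, cx_6 = 6, cy_6 = 8, r_6 = 1, cx_7 = 6, cy_7 = 5, cz_7 = 4, cx_8 = 7, cy_8 = 3, cz_8 = 6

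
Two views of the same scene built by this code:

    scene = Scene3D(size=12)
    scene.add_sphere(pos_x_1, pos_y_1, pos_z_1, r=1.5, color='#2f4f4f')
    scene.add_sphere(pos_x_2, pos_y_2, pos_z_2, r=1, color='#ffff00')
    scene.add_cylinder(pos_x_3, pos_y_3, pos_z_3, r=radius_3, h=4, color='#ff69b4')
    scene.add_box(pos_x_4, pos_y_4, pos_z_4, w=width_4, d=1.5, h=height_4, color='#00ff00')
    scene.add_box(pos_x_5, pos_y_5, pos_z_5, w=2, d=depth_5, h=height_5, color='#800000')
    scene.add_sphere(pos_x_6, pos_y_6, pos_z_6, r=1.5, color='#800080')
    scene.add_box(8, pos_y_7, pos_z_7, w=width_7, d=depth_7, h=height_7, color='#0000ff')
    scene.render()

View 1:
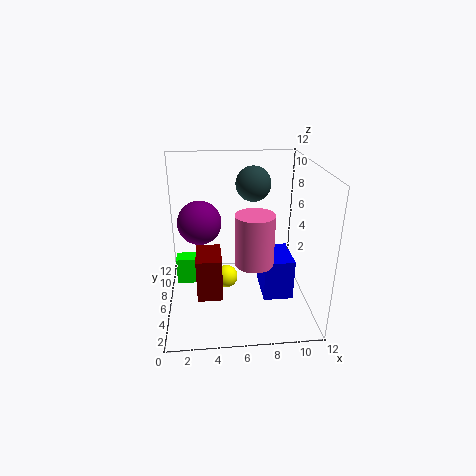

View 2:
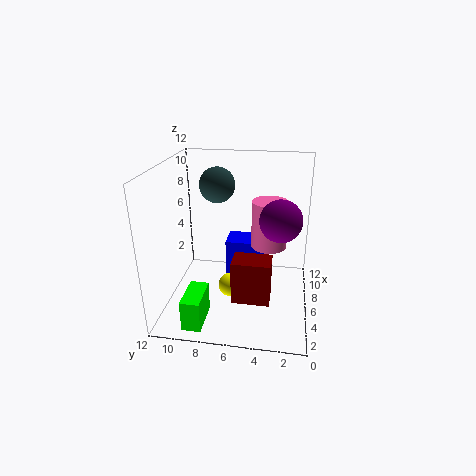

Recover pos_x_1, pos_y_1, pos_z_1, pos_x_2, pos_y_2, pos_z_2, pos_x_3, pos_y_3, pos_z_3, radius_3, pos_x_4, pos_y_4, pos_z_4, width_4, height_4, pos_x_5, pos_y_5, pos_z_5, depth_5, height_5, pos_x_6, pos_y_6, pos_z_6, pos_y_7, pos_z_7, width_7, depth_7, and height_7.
pos_x_1 = 7.5, pos_y_1 = 8, pos_z_1 = 10, pos_x_2 = 5, pos_y_2 = 6.5, pos_z_2 = 2, pos_x_3 = 7, pos_y_3 = 3.5, pos_z_3 = 5, radius_3 = 1.5, pos_x_4 = 0.5, pos_y_4 = 8, pos_z_4 = 0.5, width_4 = 3, height_4 = 2.5, pos_x_5 = 2.5, pos_y_5 = 3, pos_z_5 = 2, depth_5 = 3, height_5 = 3.5, pos_x_6 = 3, pos_y_6 = 2.5, pos_z_6 = 9, pos_y_7 = 4, pos_z_7 = 1, width_7 = 2.5, depth_7 = 3.5, height_7 = 3.5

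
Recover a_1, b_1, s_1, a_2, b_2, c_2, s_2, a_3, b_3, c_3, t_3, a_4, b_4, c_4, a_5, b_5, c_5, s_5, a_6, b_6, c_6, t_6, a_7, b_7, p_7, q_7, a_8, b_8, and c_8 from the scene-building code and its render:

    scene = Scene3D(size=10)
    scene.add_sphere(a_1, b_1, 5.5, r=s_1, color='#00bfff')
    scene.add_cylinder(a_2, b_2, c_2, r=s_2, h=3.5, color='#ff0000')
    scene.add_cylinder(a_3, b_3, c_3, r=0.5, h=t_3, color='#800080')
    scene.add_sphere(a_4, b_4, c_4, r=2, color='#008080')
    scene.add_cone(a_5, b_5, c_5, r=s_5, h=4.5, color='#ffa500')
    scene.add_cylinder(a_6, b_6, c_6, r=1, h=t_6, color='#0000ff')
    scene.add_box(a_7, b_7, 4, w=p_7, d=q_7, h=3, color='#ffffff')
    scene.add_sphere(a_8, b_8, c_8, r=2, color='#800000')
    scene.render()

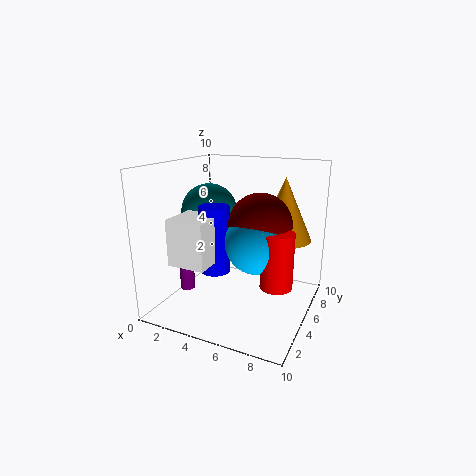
a_1 = 7; b_1 = 3.5; s_1 = 2; a_2 = 8.5; b_2 = 3; c_2 = 3; s_2 = 1; a_3 = 2; b_3 = 3; c_3 = 1.5; t_3 = 2.5; a_4 = 2.5; b_4 = 5.5; c_4 = 6.5; a_5 = 7.5; b_5 = 7.5; c_5 = 4.5; s_5 = 2; a_6 = 4; b_6 = 3.5; c_6 = 3; t_6 = 4.5; a_7 = 2; b_7 = 1; p_7 = 2.5; q_7 = 3.5; a_8 = 7; b_8 = 4; c_8 = 6.5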